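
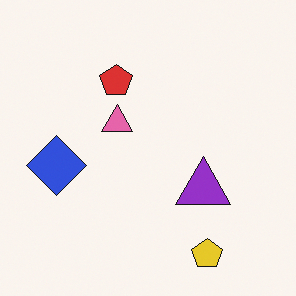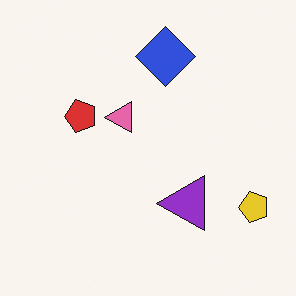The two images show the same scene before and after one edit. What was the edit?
It was transposed (reflected across the top-left ↔ bottom-right diagonal).

Shapes have swapped their row and column positions — what was in the top-right is now in the bottom-left — a diagonal reflection.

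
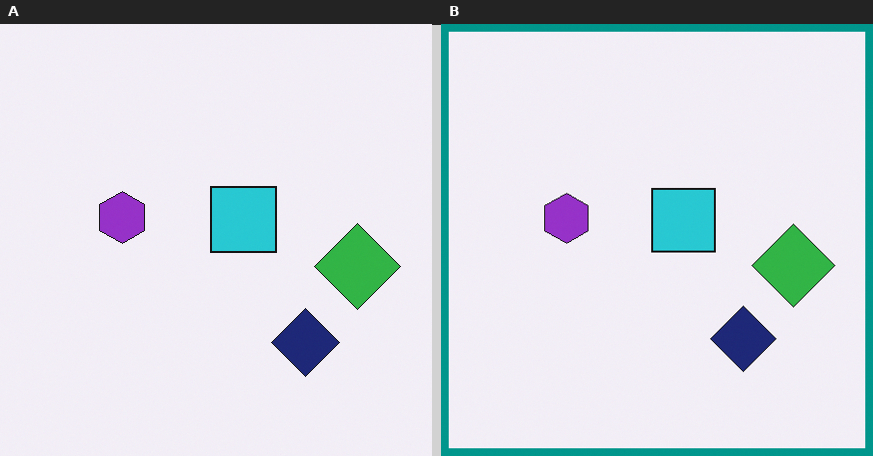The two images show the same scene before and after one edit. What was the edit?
The transformation is: framed with a teal border.

A solid teal frame runs around the edge of the right (B) image, with the content slightly shrunk inside it.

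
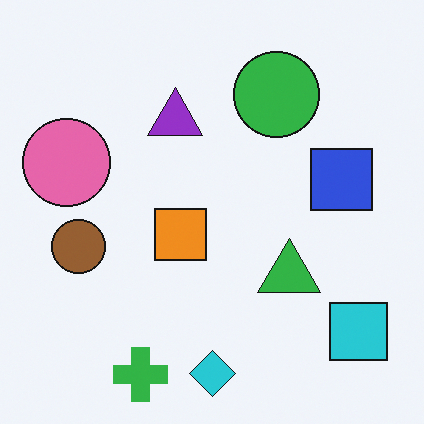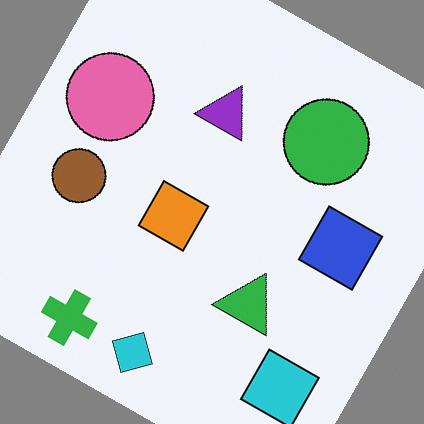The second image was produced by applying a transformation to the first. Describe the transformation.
The second image is the first rotated clockwise by a moderate amount.

Every shape is tilted by the same angle and the image corners show triangular fill wedges — a whole-image rotation by a non-right angle.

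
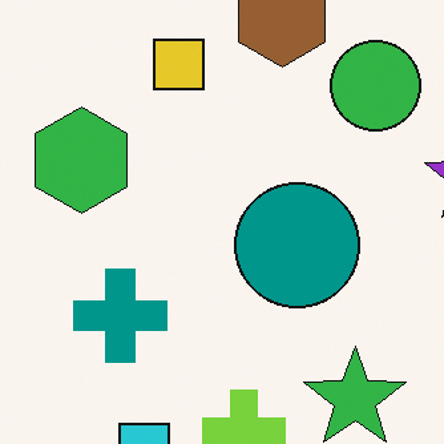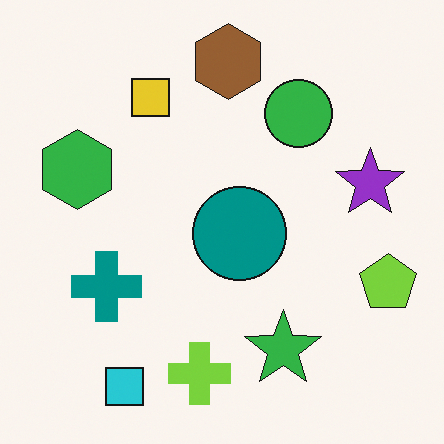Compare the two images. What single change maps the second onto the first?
Cropped to a modestly smaller region and rescaled.

The visible shapes are larger and the field of view is narrower; shapes near the original edges may be partly or wholly outside the frame — a crop-and-rescale.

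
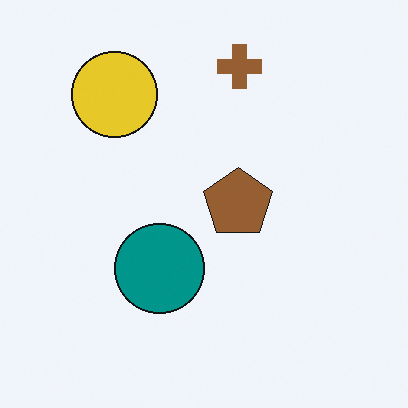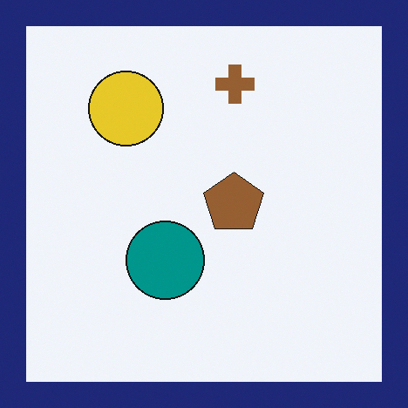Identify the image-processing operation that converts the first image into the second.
The transformation is: framed with a navy border.

A solid navy frame runs around the edge of the second image, with the content slightly shrunk inside it.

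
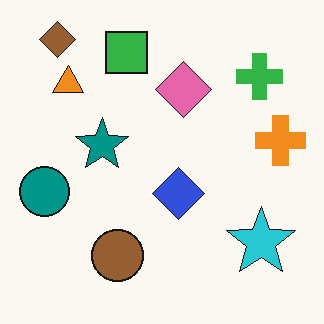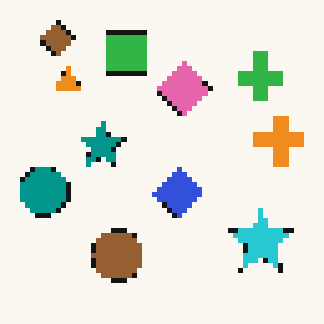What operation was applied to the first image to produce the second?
Lightly pixelated (a mild mosaic effect).

Shapes are reduced to large square blocks; fine edges and outlines are lost — a downscale-then-upscale (mosaic) effect.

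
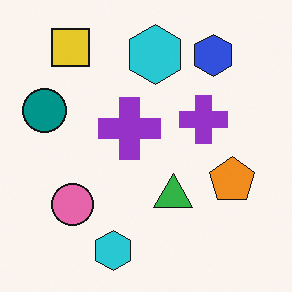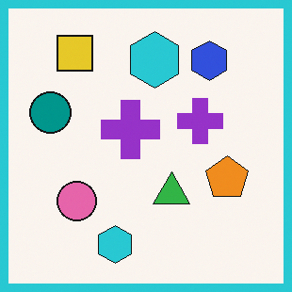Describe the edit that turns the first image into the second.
Framed with a cyan border.

A solid cyan frame runs around the edge of the second image, with the content slightly shrunk inside it.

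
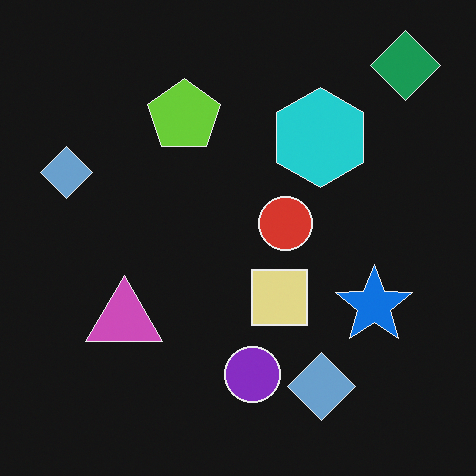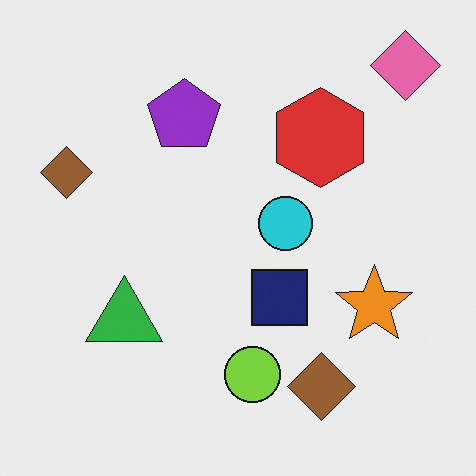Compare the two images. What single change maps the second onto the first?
The transformation is: color-inverted (negative).

The light background has become dark and every shape's color is its complement — a photographic negative.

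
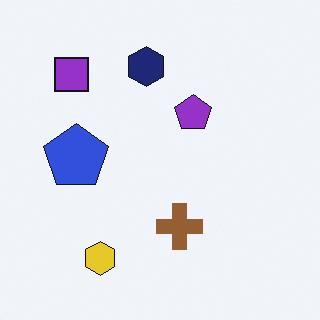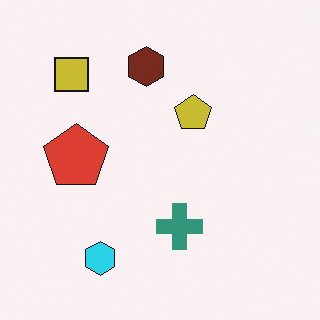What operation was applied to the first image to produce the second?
Hue-shifted by a moderate amount.

Every shape's color has rotated by the same amount around the hue wheel — a uniform hue shift.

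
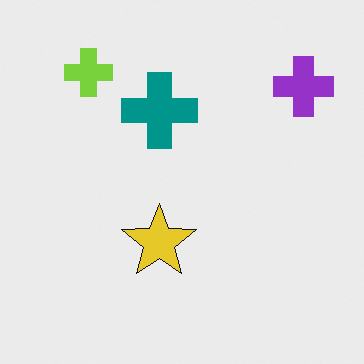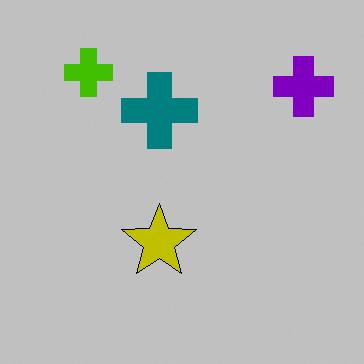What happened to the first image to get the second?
Aggressively posterized.

Each flat color has snapped to a coarser quantized level — most visibly, the near-white background has dropped to a flat grey.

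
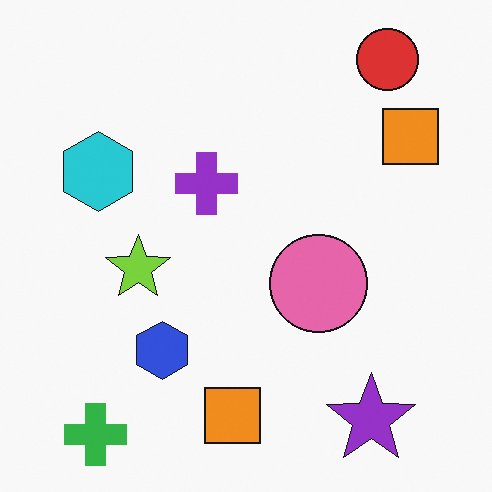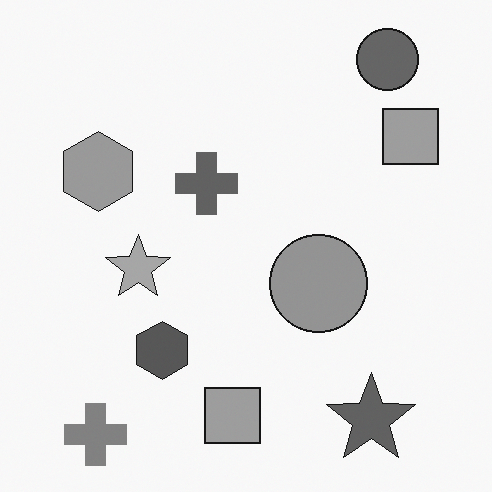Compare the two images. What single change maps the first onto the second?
This is the original image converted to grayscale.

All color is removed — every shape is now a shade of grey.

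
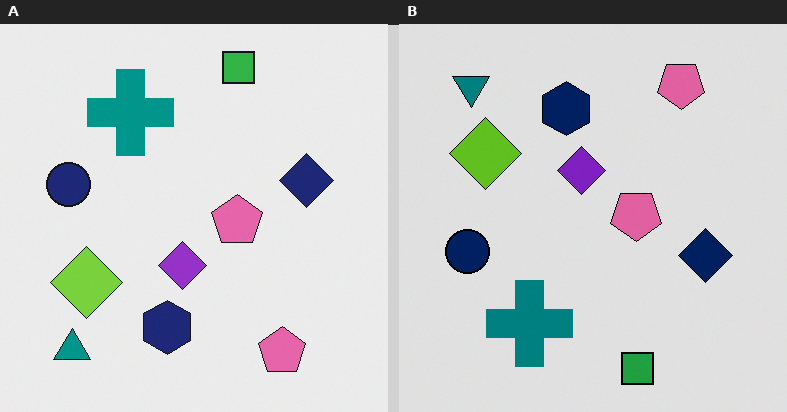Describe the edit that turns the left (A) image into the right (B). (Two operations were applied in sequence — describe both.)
The right (B) image is the left (A) flipped vertically (top ↔ bottom), then moderately posterized.

The green square is in the top of the left (A) image and the bottom of the right (B) — shapes on opposite sides of the horizontal midline have swapped in a mirror flip. Each flat color has snapped to a coarser quantized level — most visibly, the near-white background has dropped to a flat grey.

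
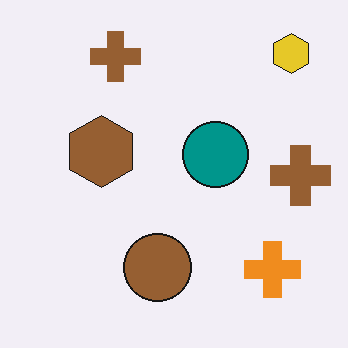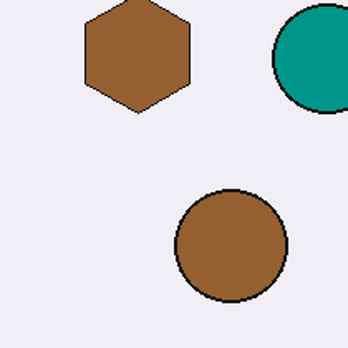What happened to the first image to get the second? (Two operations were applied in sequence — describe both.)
The transformation is: cropped tightly and scaled back up, then JPEG-compressed with visible artifacts.

The visible shapes are larger and the field of view is narrower; shapes near the original edges may be partly or wholly outside the frame — a crop-and-rescale. Blocky 8×8 compression artifacts appear around shape edges and the flat background shows ringing — characteristic JPEG degradation.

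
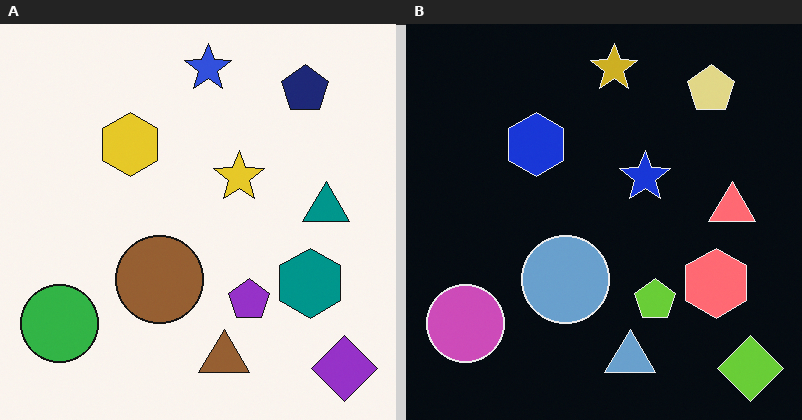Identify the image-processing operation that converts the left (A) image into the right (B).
Color-inverted (negative).

The light background has become dark and every shape's color is its complement — a photographic negative.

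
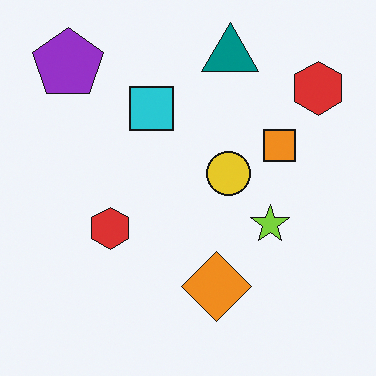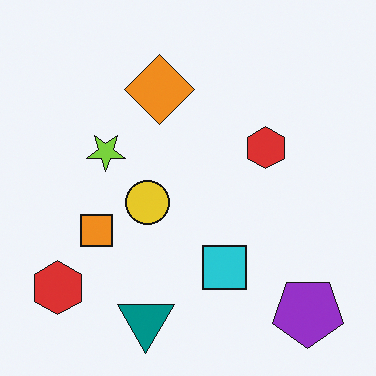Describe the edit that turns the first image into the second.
The image was rotated 180°.

The purple pentagon sits in the top-left of the first image and the bottom-right of the second — consistent with a whole-image 180° rotation.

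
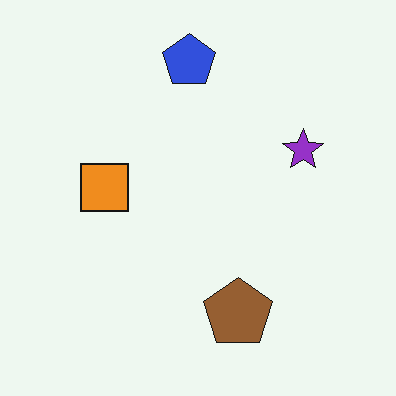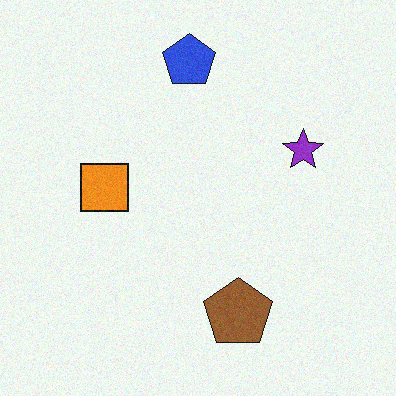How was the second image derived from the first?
The transformation is: degraded with light additive noise.

Random speckle covers the whole image, including the flat background.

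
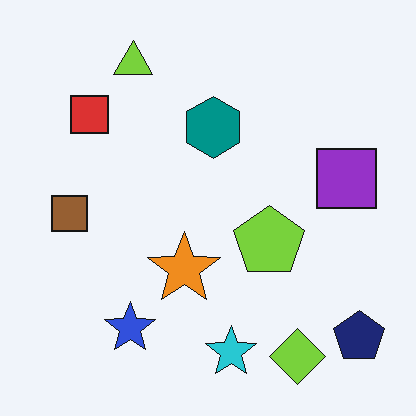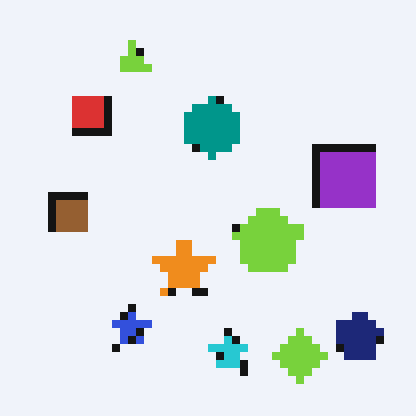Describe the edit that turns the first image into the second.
The image was moderately pixelated.

Shapes are reduced to large square blocks; fine edges and outlines are lost — a downscale-then-upscale (mosaic) effect.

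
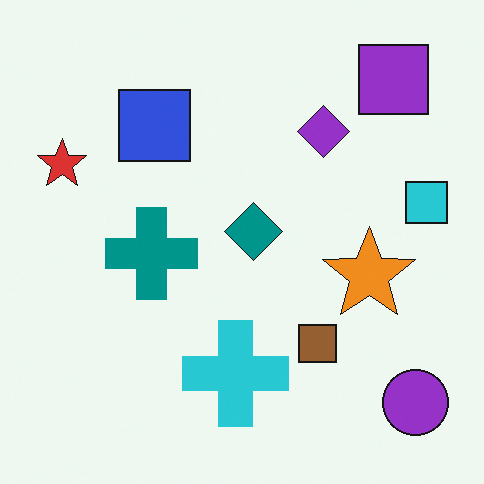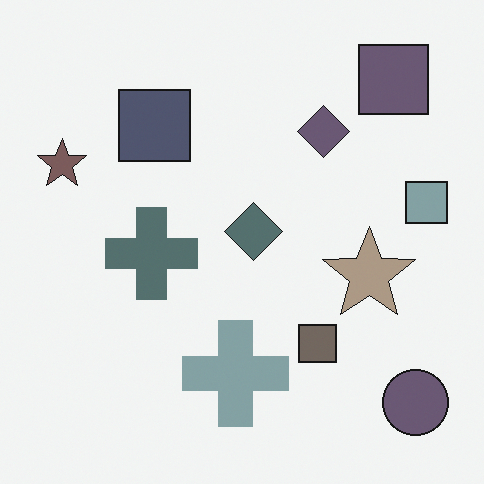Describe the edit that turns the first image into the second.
The second image is the first made much more muted (saturation change).

All colors are more muted and greyish — a global saturation change.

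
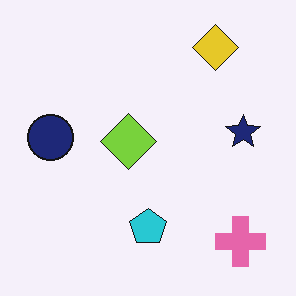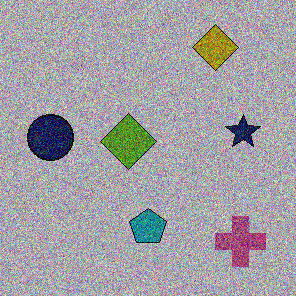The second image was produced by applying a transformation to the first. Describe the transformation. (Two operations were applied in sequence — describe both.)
The transformation is: substantially darkened, then degraded with heavy additive noise.

Every pixel — background and shapes alike — is uniformly darkened. Random speckle covers the whole image, including the flat background.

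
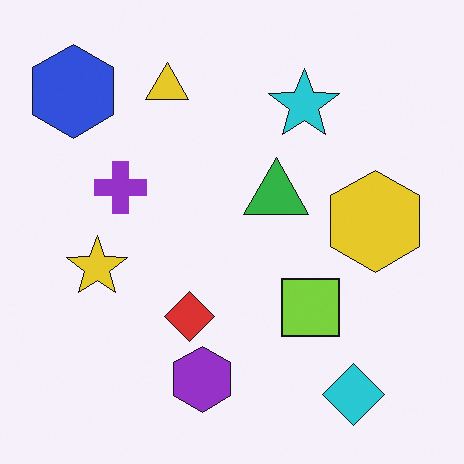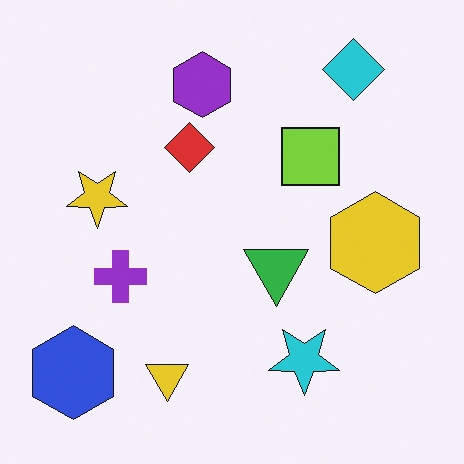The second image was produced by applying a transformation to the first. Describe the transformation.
This is the original image flipped vertically (top ↔ bottom).

The cyan diamond is in the bottom-right of the first image and the top-right of the second — shapes on opposite sides of the horizontal midline have swapped in a mirror flip.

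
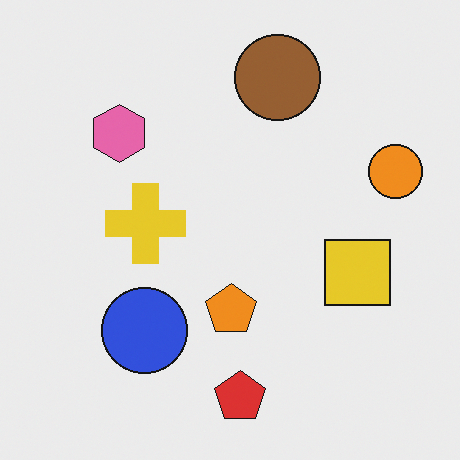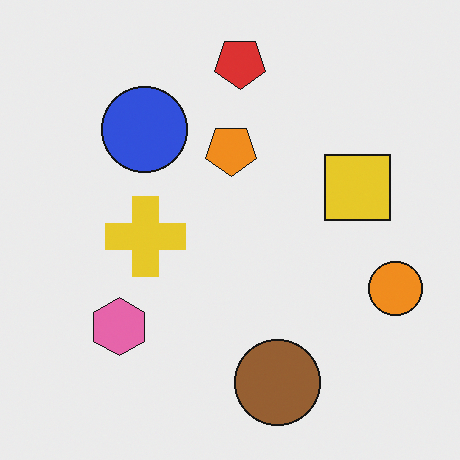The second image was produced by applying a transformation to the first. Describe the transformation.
Flipped vertically (top ↔ bottom).

The red pentagon is in the bottom of the first image and the top of the second — shapes on opposite sides of the horizontal midline have swapped in a mirror flip.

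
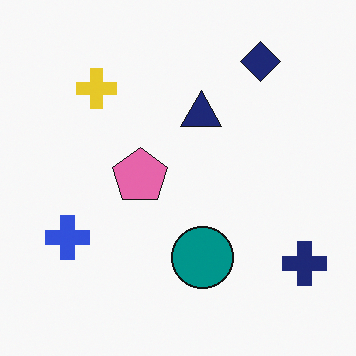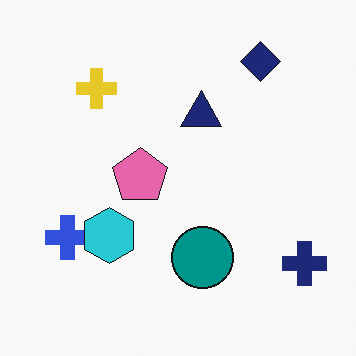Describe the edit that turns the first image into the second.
Overlaid with an additional cyan hexagon.

A cyan hexagon appears in the second image that is absent from the first.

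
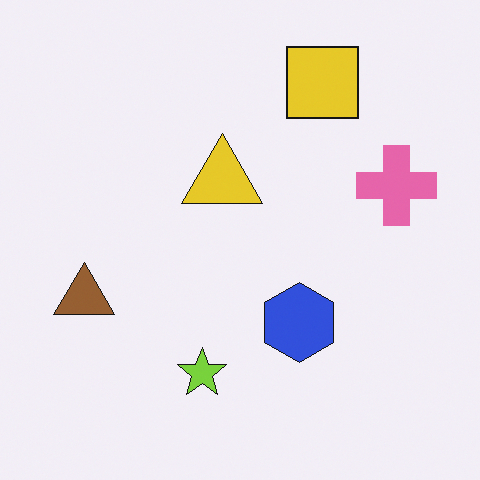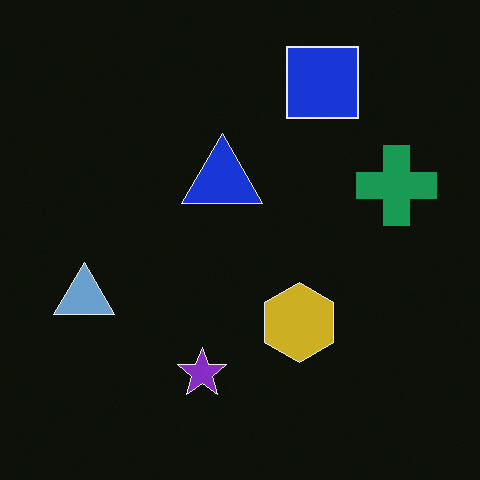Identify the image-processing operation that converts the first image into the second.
The image was color-inverted (negative).

The light background has become dark and every shape's color is its complement — a photographic negative.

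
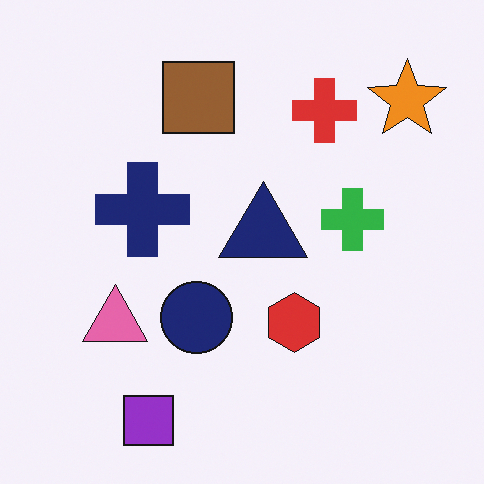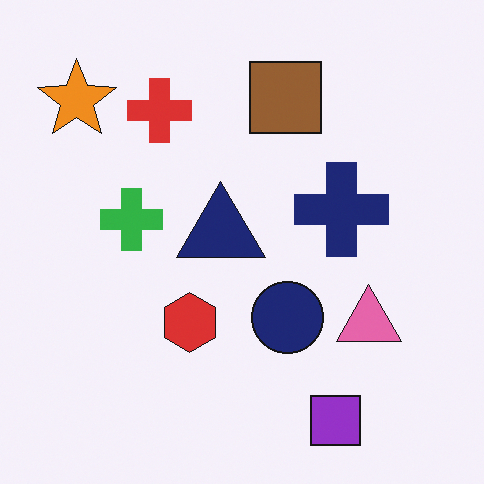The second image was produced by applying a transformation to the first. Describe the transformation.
The second image is the first flipped horizontally (left ↔ right).

The orange star is in the top-right of the first image and the top-left of the second — shapes on opposite sides of the vertical midline have swapped in a mirror flip.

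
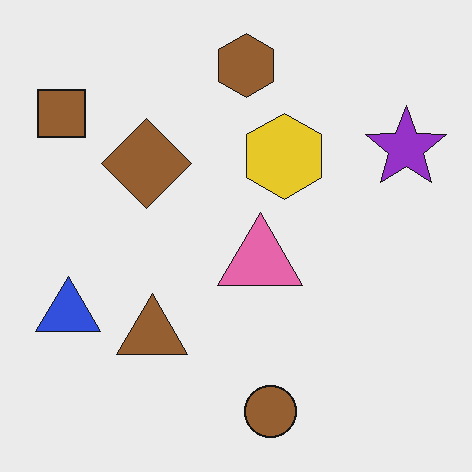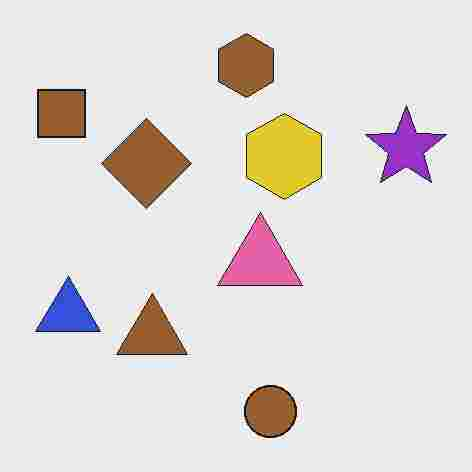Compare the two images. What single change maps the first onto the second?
The second image is the first heavily JPEG-compressed with obvious blocking artifacts.

Blocky 8×8 compression artifacts appear around shape edges and the flat background shows ringing — characteristic JPEG degradation.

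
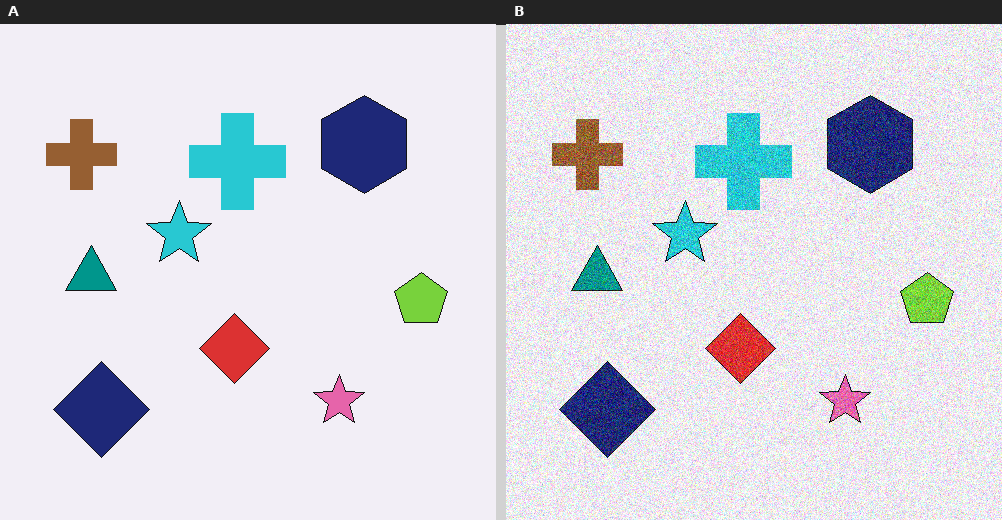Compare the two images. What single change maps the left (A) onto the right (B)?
It was degraded with strong gaussian noise.

Random speckle covers the whole image, including the flat background.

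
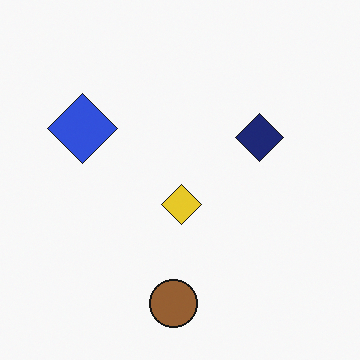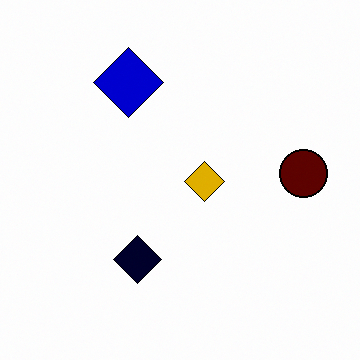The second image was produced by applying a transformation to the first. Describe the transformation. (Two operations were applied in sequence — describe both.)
The second image is the first transposed (reflected across the top-left ↔ bottom-right diagonal), then boosted in contrast.

Shapes have swapped their row and column positions — what was in the top-right is now in the bottom-left — a diagonal reflection. Tones are pushed away from mid-grey across the whole image — a global contrast change.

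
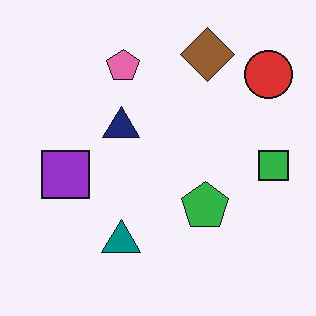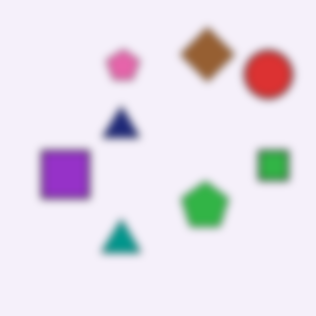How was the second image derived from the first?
This is the original image noticeably gaussian-blurred.

Shape edges and outlines are uniformly softened across the whole image.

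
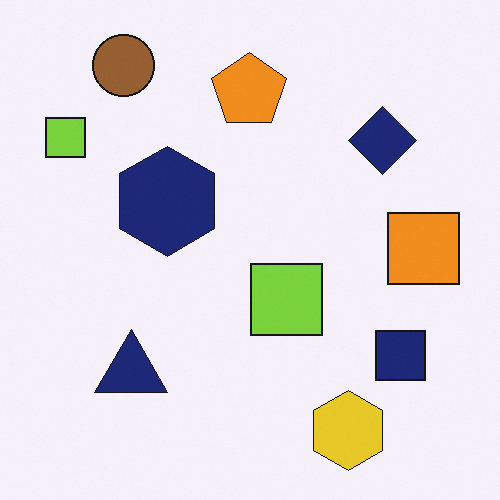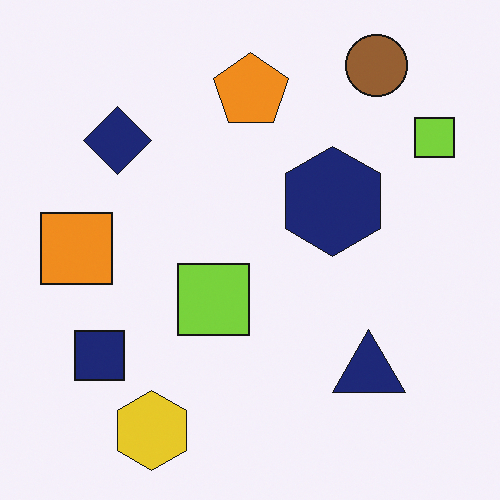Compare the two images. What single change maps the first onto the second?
It was flipped horizontally (left ↔ right).

The orange square is in the right of the first image and the left of the second — shapes on opposite sides of the vertical midline have swapped in a mirror flip.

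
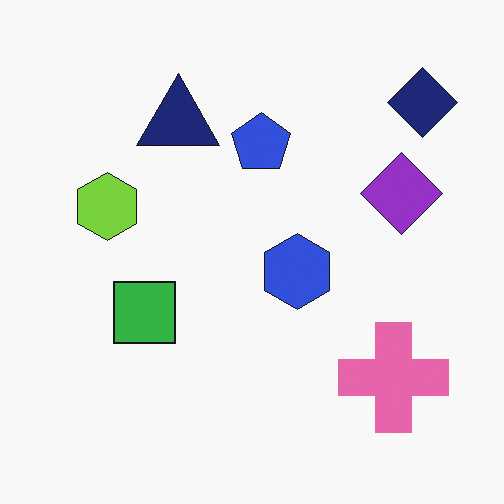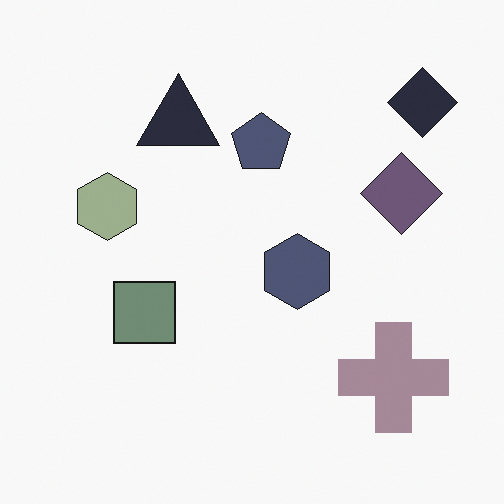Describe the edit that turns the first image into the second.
It was heavily desaturated.

All colors are more muted and greyish — a global saturation change.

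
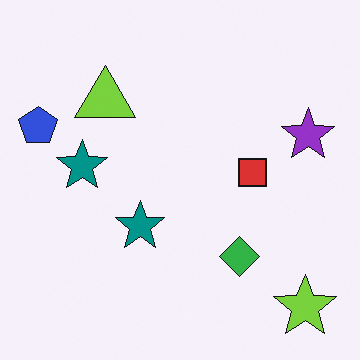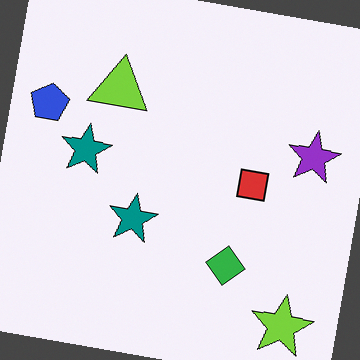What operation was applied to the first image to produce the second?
Rotated clockwise by a few degrees.

Every shape is tilted by the same angle and the image corners show triangular fill wedges — a whole-image rotation by a non-right angle.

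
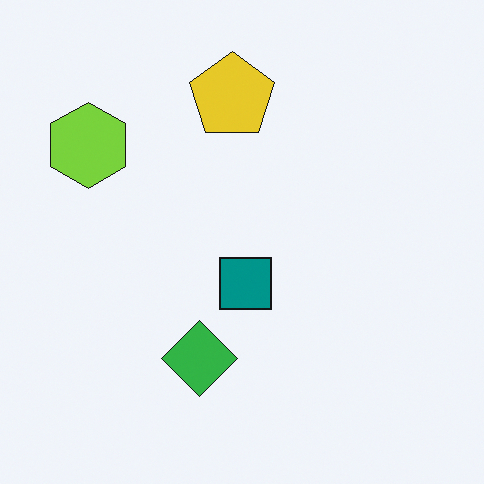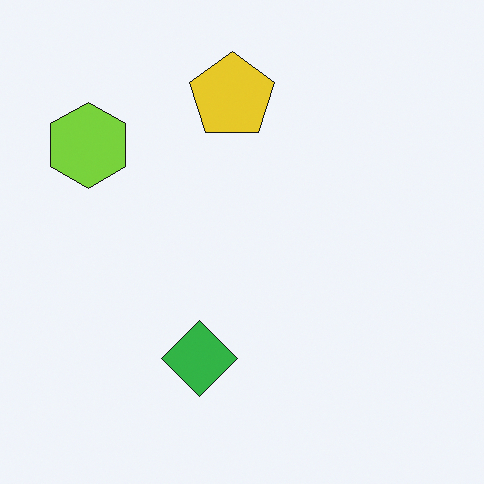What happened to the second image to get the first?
The transformation is: overlaid with an additional teal square.

A teal square appears in the first image that is absent from the second.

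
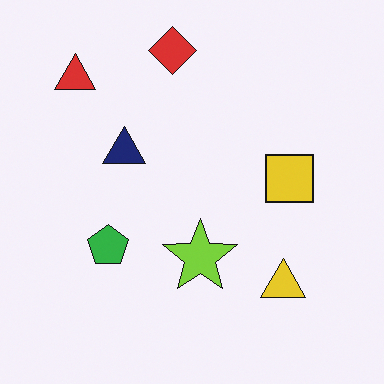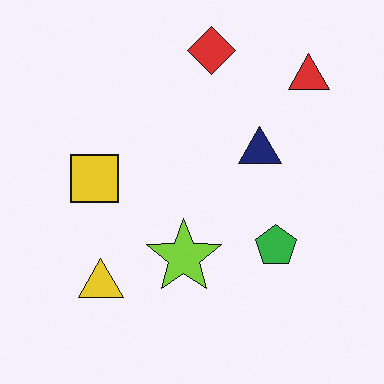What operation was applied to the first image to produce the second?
It was flipped horizontally (left ↔ right).

The red triangle is in the top-left of the first image and the top-right of the second — shapes on opposite sides of the vertical midline have swapped in a mirror flip.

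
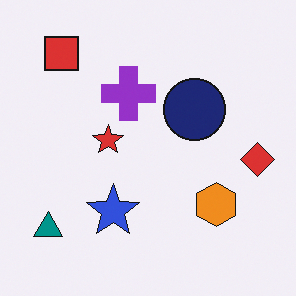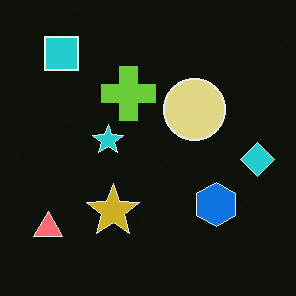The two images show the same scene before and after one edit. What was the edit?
The transformation is: color-inverted (negative).

The light background has become dark and every shape's color is its complement — a photographic negative.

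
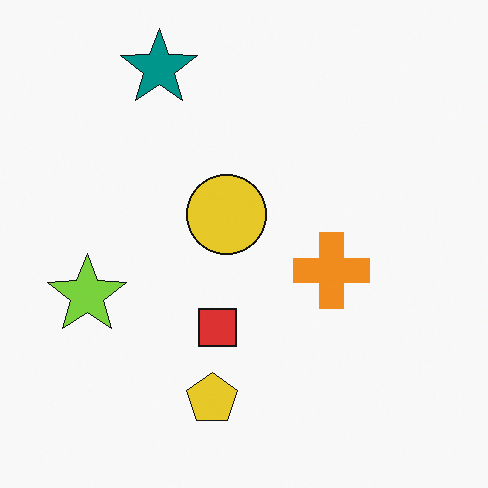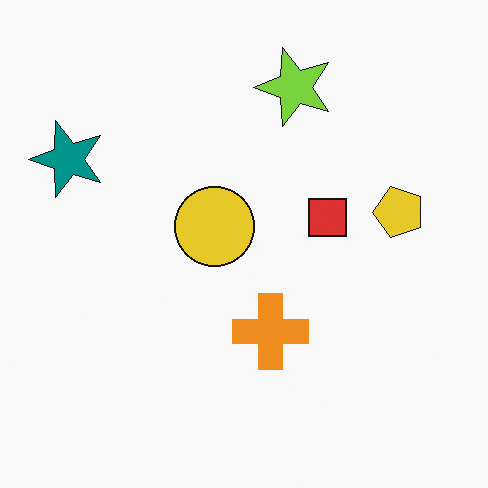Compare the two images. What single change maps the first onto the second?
Transposed (reflected across the top-left ↔ bottom-right diagonal).

Shapes have swapped their row and column positions — what was in the top-right is now in the bottom-left — a diagonal reflection.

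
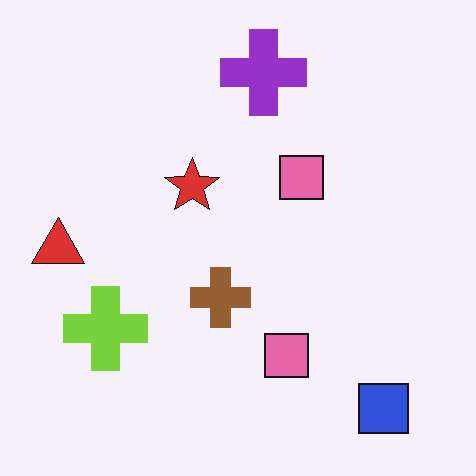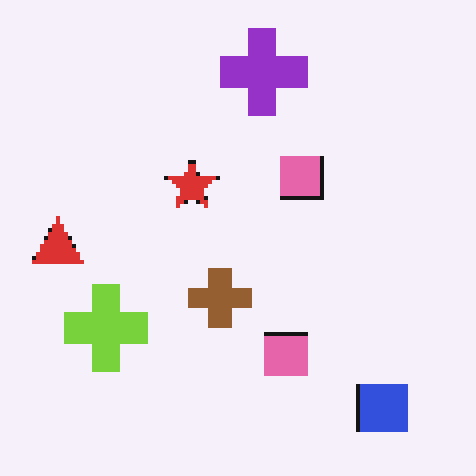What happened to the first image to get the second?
It was mildly pixelated.

Shapes are reduced to large square blocks; fine edges and outlines are lost — a downscale-then-upscale (mosaic) effect.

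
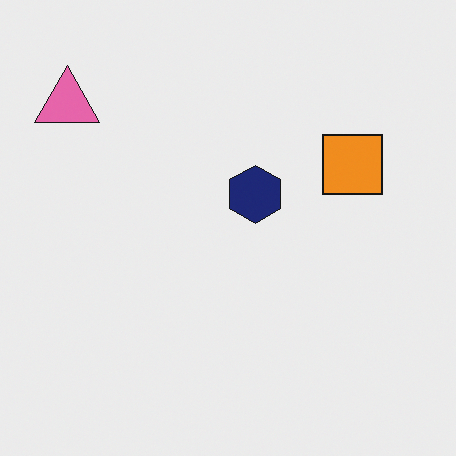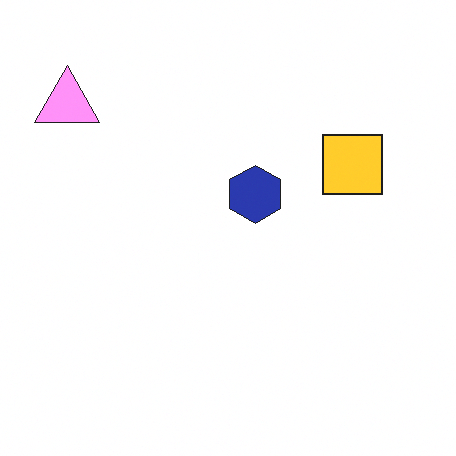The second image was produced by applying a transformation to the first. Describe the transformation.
The image was substantially brightened.

Every pixel — background and shapes alike — is uniformly brightened.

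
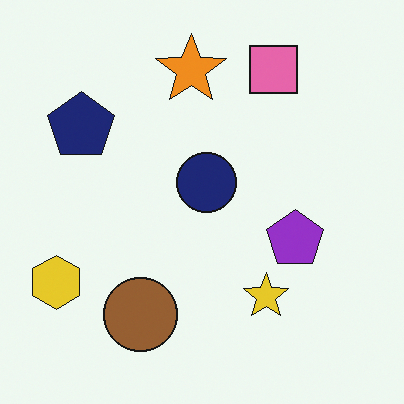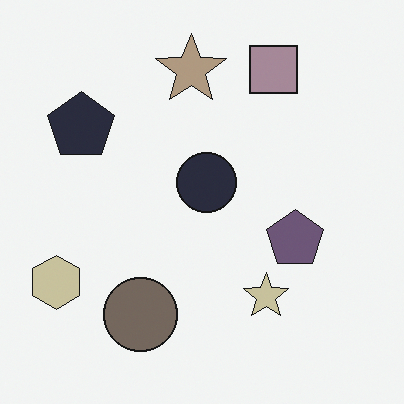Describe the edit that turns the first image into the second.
Made much more muted (saturation change).

All colors are more muted and greyish — a global saturation change.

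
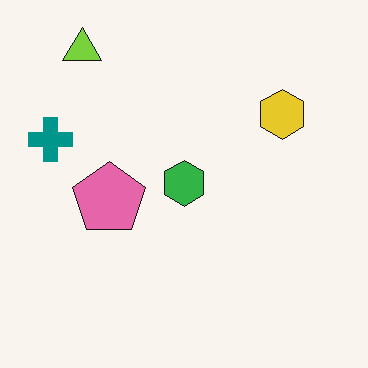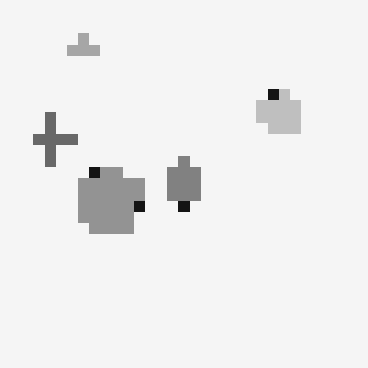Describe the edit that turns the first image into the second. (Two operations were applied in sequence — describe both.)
It was converted to grayscale, then heavily pixelated into large blocks.

All color is removed — every shape is now a shade of grey. Shapes are reduced to large square blocks; fine edges and outlines are lost — a downscale-then-upscale (mosaic) effect.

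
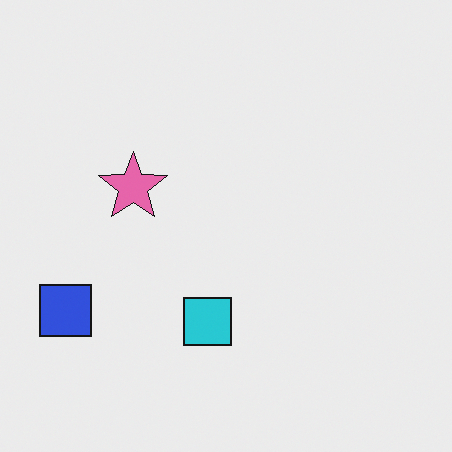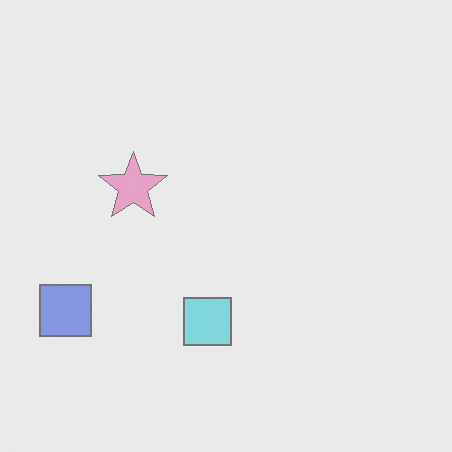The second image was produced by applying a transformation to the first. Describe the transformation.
Given much lower contrast.

Tones are pushed toward mid-grey across the whole image — a global contrast change.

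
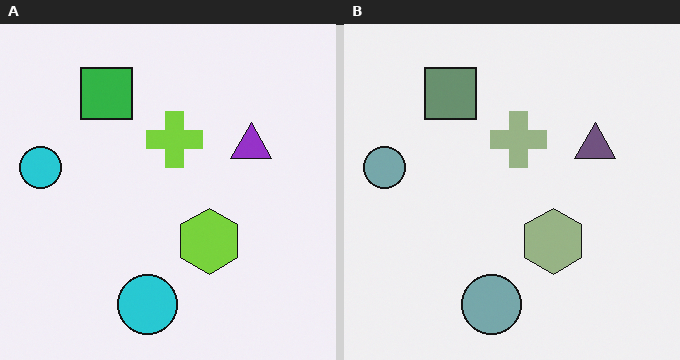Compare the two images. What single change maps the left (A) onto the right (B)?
This is the original image made much more muted (saturation change).

All colors are more muted and greyish — a global saturation change.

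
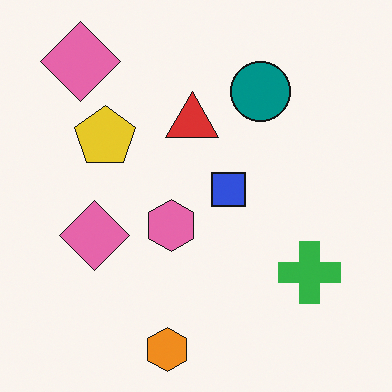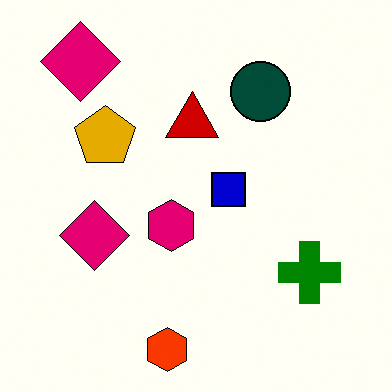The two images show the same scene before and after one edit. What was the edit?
The transformation is: boosted in contrast.

Tones are pushed away from mid-grey across the whole image — a global contrast change.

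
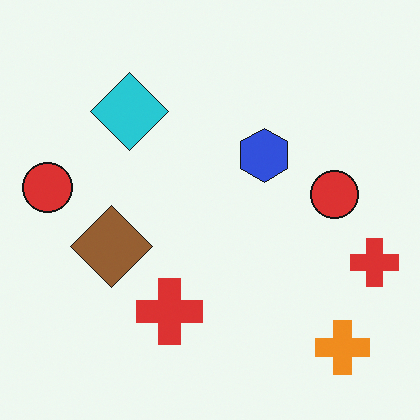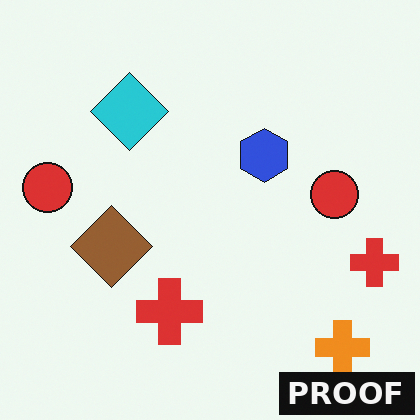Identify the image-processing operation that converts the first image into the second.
The image was watermarked with the text "PROOF" in the lower-right corner.

A dark label reading "PROOF" appears in the lower-right corner.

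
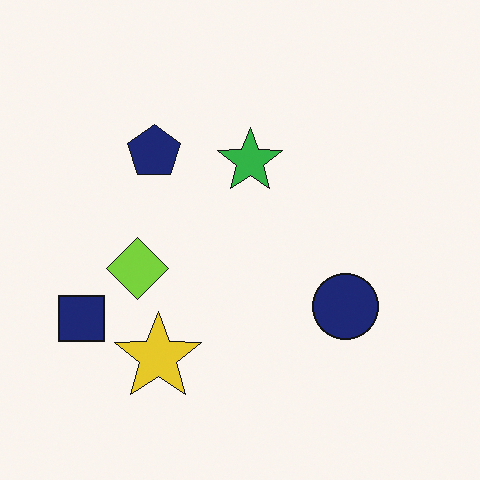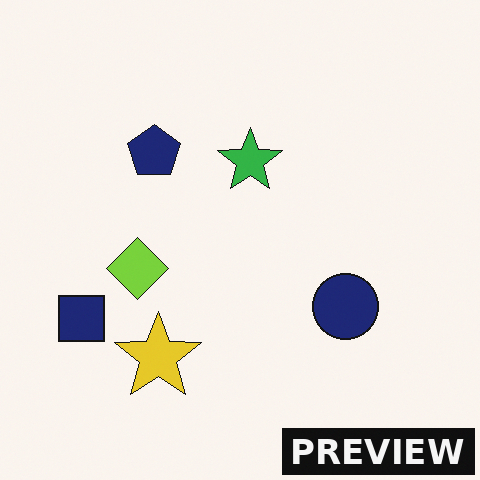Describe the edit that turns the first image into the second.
Watermarked with the text "PREVIEW" in the lower-right corner.

A dark label reading "PREVIEW" appears in the lower-right corner.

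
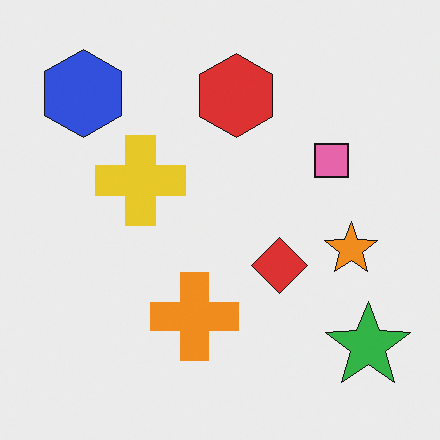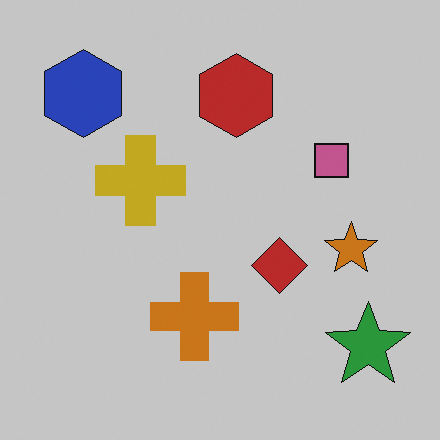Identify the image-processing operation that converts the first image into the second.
The second image is the first darkened a little.

Every pixel — background and shapes alike — is uniformly darkened.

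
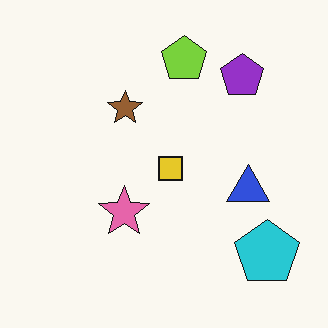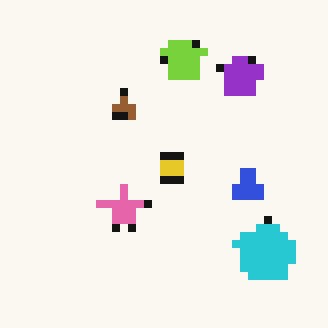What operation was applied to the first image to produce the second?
The second image is the first pixelated into visible square blocks.

Shapes are reduced to large square blocks; fine edges and outlines are lost — a downscale-then-upscale (mosaic) effect.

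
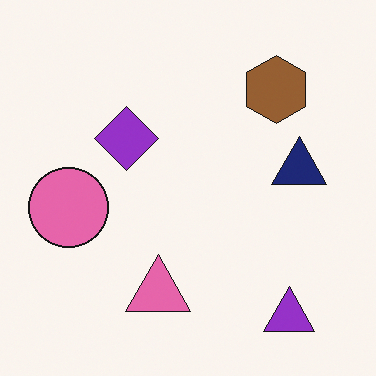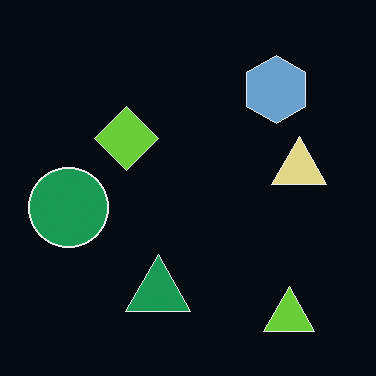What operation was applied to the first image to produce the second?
The image was color-inverted (negative).

The light background has become dark and every shape's color is its complement — a photographic negative.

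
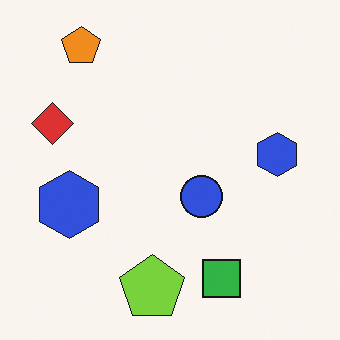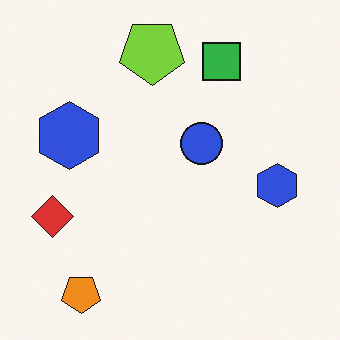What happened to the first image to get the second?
This is the original image flipped vertically (top ↔ bottom).

The orange pentagon is in the top-left of the first image and the bottom-left of the second — shapes on opposite sides of the horizontal midline have swapped in a mirror flip.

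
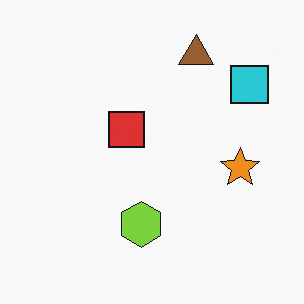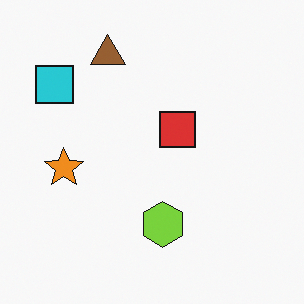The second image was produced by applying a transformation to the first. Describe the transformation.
The second image is the first flipped horizontally (left ↔ right).

The cyan square is in the top-right of the first image and the top-left of the second — shapes on opposite sides of the vertical midline have swapped in a mirror flip.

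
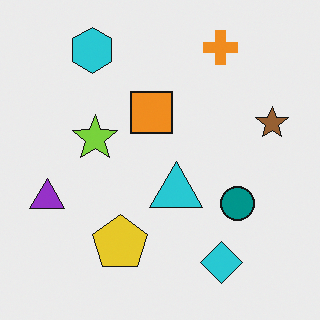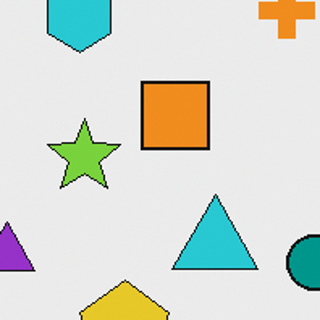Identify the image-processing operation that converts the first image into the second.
This is the original image cropped to a modestly smaller region and rescaled.

The visible shapes are larger and the field of view is narrower; shapes near the original edges may be partly or wholly outside the frame — a crop-and-rescale.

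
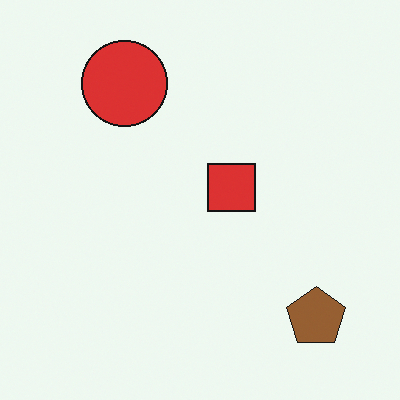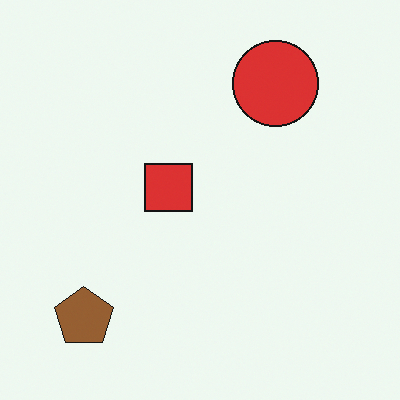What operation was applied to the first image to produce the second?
It was flipped horizontally (left ↔ right).

The brown pentagon is in the bottom-right of the first image and the bottom-left of the second — shapes on opposite sides of the vertical midline have swapped in a mirror flip.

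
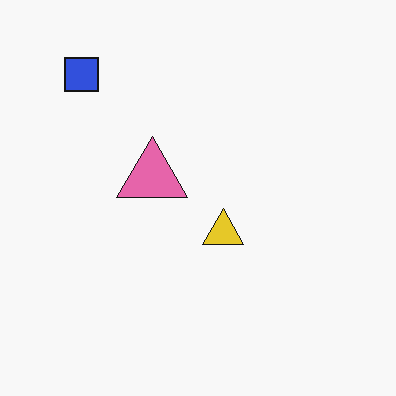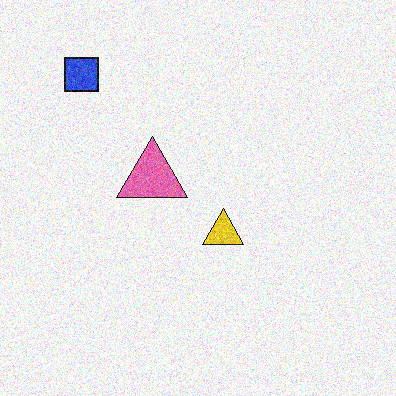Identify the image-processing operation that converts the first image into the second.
The second image is the first degraded with moderate additive noise.

Random speckle covers the whole image, including the flat background.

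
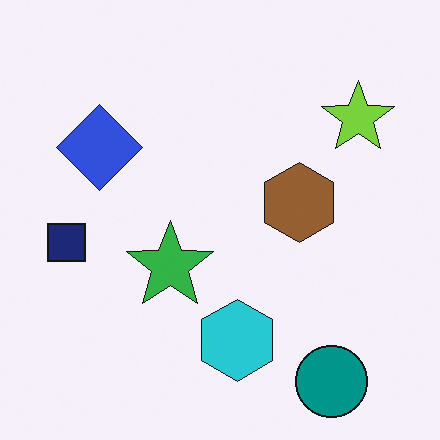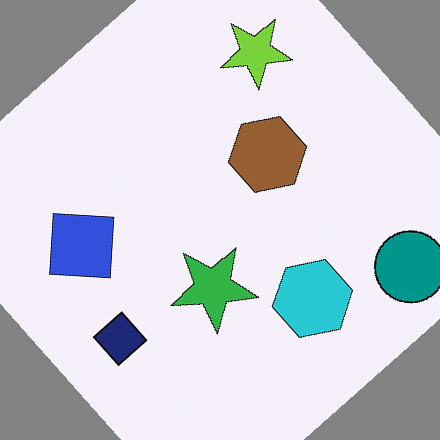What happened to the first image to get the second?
Rotated counter-clockwise by a large amount — several tens of degrees.

Every shape is tilted by the same angle and the image corners show triangular fill wedges — a whole-image rotation by a non-right angle.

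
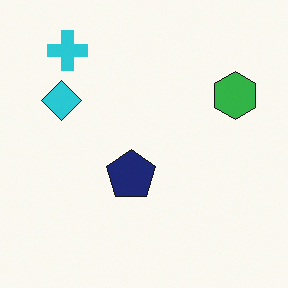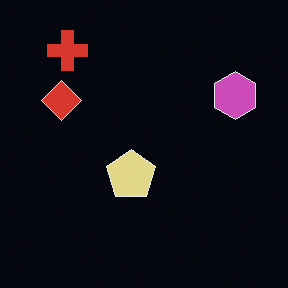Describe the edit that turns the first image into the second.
The transformation is: color-inverted (negative).

The light background has become dark and every shape's color is its complement — a photographic negative.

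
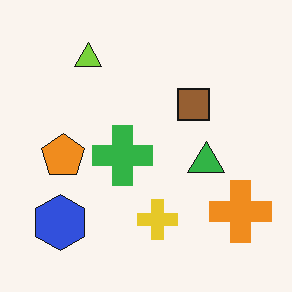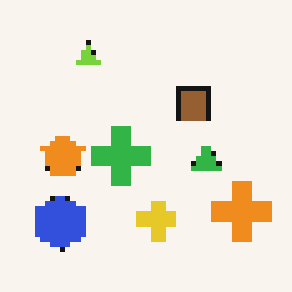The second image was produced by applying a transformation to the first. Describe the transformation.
Mildly pixelated.

Shapes are reduced to large square blocks; fine edges and outlines are lost — a downscale-then-upscale (mosaic) effect.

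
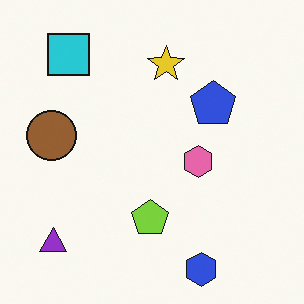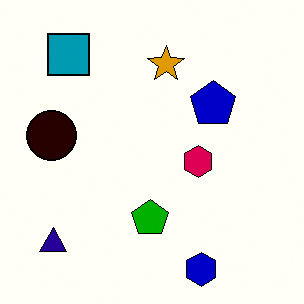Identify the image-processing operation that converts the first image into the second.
The transformation is: given much higher contrast.

Tones are pushed away from mid-grey across the whole image — a global contrast change.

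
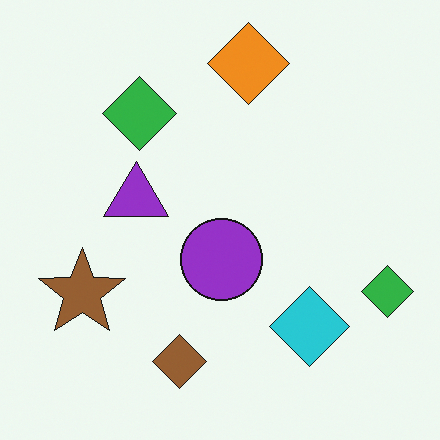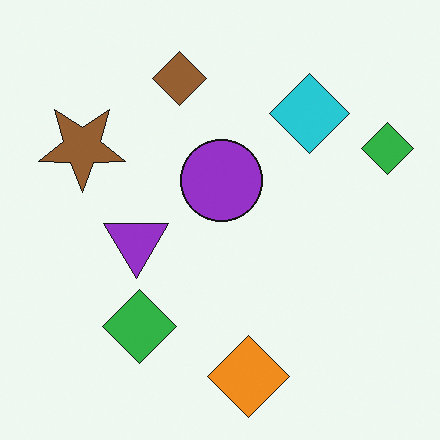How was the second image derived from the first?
This is the original image flipped vertically (top ↔ bottom).

The orange diamond is in the top of the first image and the bottom of the second — shapes on opposite sides of the horizontal midline have swapped in a mirror flip.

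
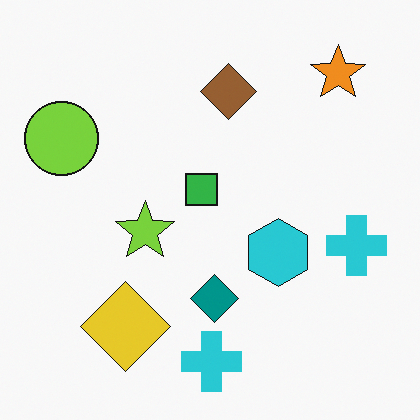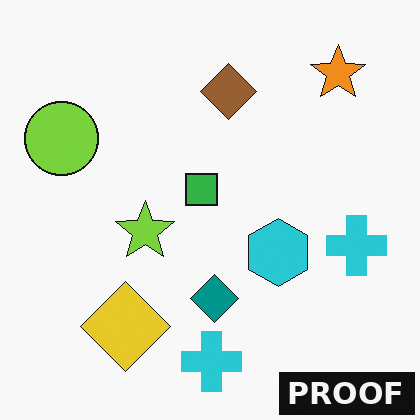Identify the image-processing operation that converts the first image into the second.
This is the original image watermarked with the text "PROOF" in the lower-right corner.

A dark label reading "PROOF" appears in the lower-right corner.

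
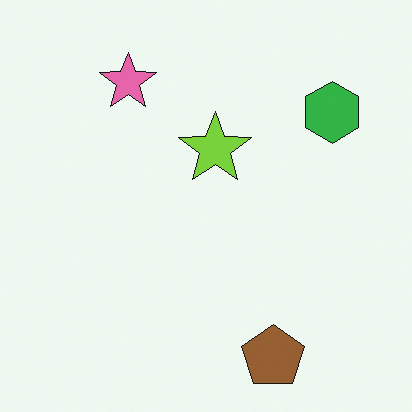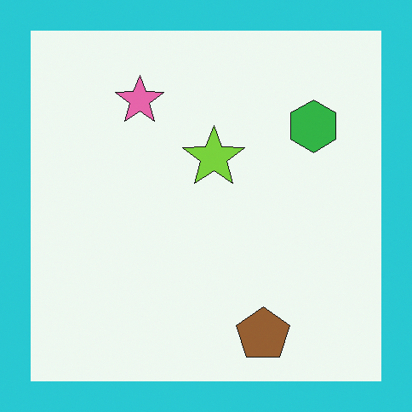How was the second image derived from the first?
It was framed with a cyan border.

A solid cyan frame runs around the edge of the second image, with the content slightly shrunk inside it.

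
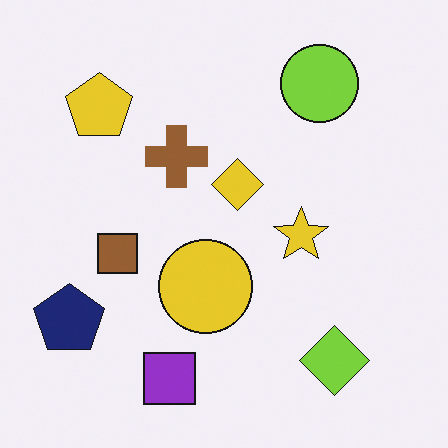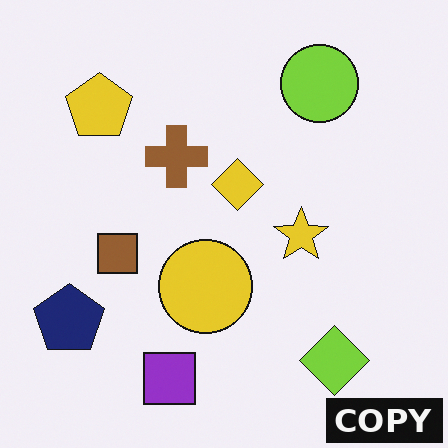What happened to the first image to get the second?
Watermarked with the text "COPY" in the lower-right corner.

A dark label reading "COPY" appears in the lower-right corner.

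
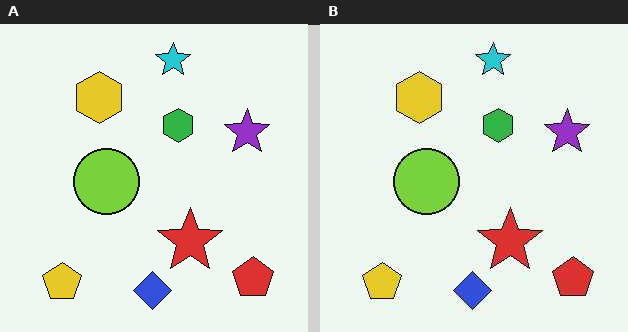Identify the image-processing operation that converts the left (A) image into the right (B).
It was JPEG-compressed with visible artifacts.

Blocky 8×8 compression artifacts appear around shape edges and the flat background shows ringing — characteristic JPEG degradation.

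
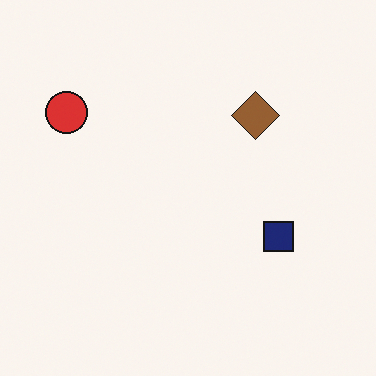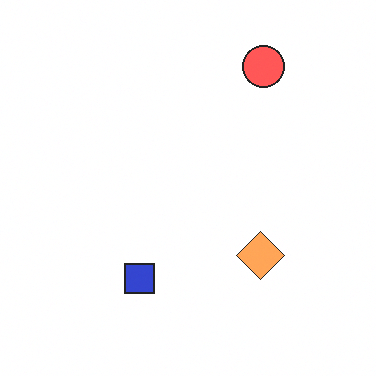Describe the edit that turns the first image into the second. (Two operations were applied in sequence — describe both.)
The image was substantially brightened, then rotated 90° clockwise.

Every pixel — background and shapes alike — is uniformly brightened. The red circle sits in the top-left of the first image and the top-right of the second — consistent with a whole-image 90° clockwise rotation.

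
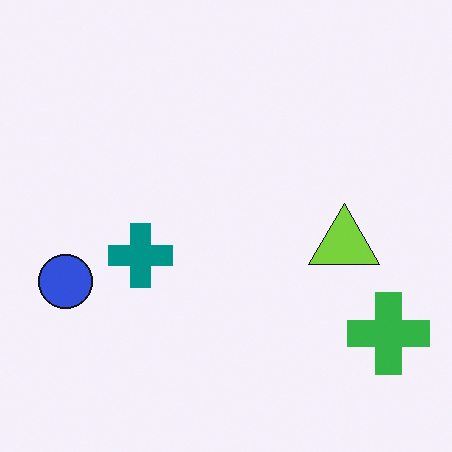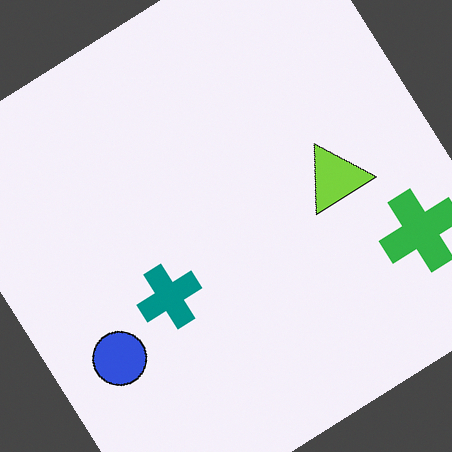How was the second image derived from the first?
This is the original image rotated counter-clockwise by a large amount — several tens of degrees.

Every shape is tilted by the same angle and the image corners show triangular fill wedges — a whole-image rotation by a non-right angle.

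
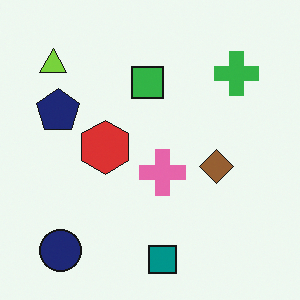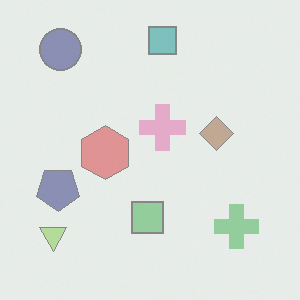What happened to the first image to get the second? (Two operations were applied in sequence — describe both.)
Given much lower contrast, then flipped vertically (top ↔ bottom).

Tones are pushed toward mid-grey across the whole image — a global contrast change. The teal square is in the bottom of the first image and the top of the second — shapes on opposite sides of the horizontal midline have swapped in a mirror flip.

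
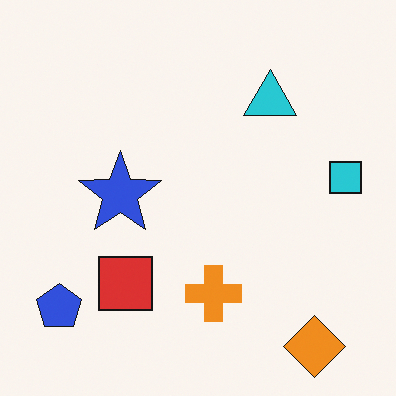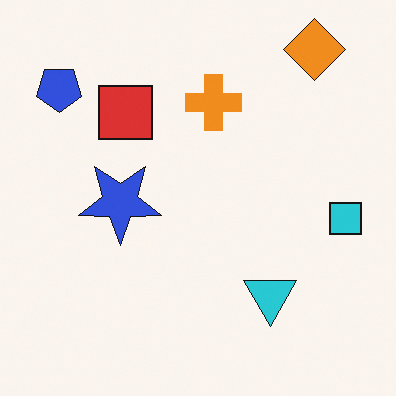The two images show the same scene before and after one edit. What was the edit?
The transformation is: flipped vertically (top ↔ bottom).

The orange diamond is in the bottom-right of the first image and the top-right of the second — shapes on opposite sides of the horizontal midline have swapped in a mirror flip.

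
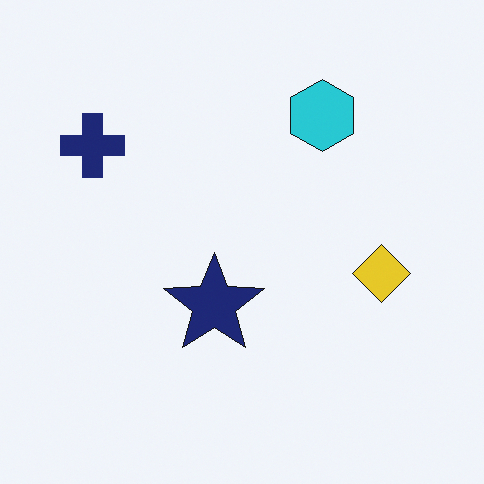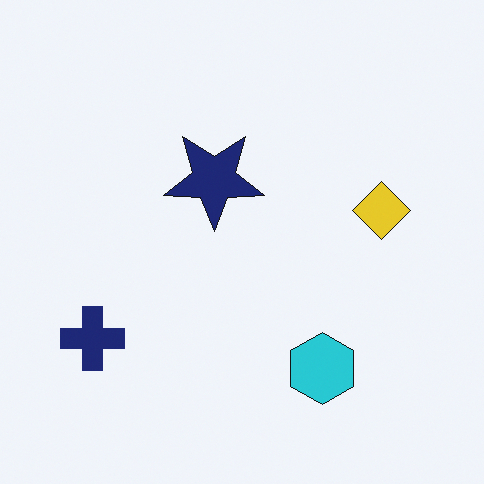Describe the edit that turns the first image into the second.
Flipped vertically (top ↔ bottom).

The cyan hexagon is in the top of the first image and the bottom of the second — shapes on opposite sides of the horizontal midline have swapped in a mirror flip.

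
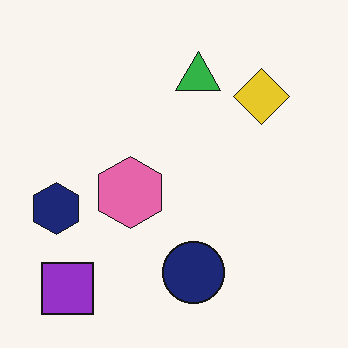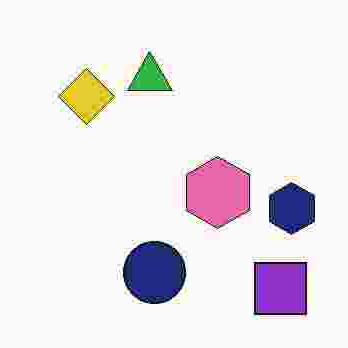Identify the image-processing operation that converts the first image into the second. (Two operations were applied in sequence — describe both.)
The second image is the first degraded with heavy JPEG compression, then flipped horizontally (left ↔ right).

Blocky 8×8 compression artifacts appear around shape edges and the flat background shows ringing — characteristic JPEG degradation. The navy hexagon is in the left of the first image and the right of the second — shapes on opposite sides of the vertical midline have swapped in a mirror flip.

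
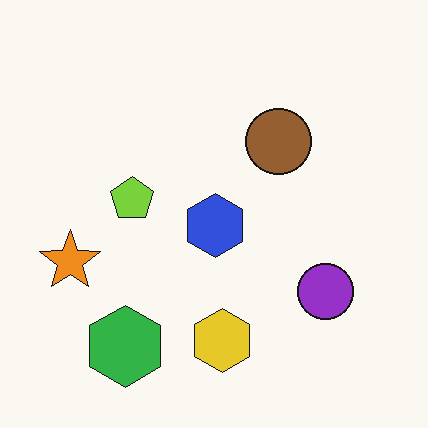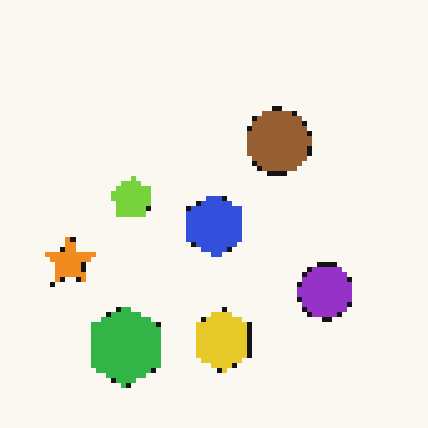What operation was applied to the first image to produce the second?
This is the original image mildly pixelated.

Shapes are reduced to large square blocks; fine edges and outlines are lost — a downscale-then-upscale (mosaic) effect.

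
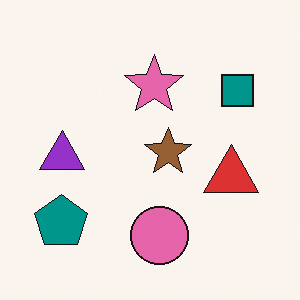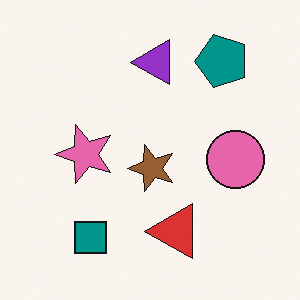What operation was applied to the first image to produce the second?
This is the original image transposed (reflected across the top-left ↔ bottom-right diagonal).

Shapes have swapped their row and column positions — what was in the top-right is now in the bottom-left — a diagonal reflection.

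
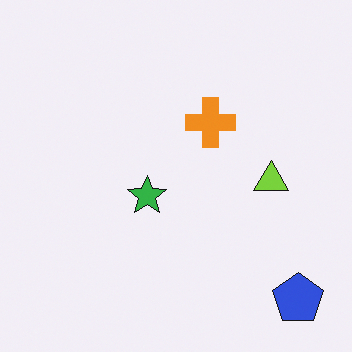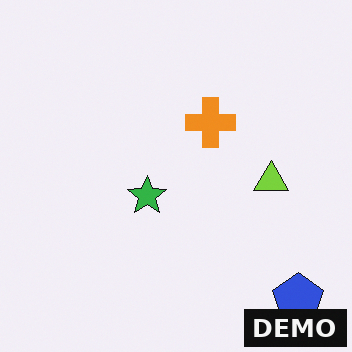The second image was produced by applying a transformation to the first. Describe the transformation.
Watermarked with the text "DEMO" in the lower-right corner.

A dark label reading "DEMO" appears in the lower-right corner.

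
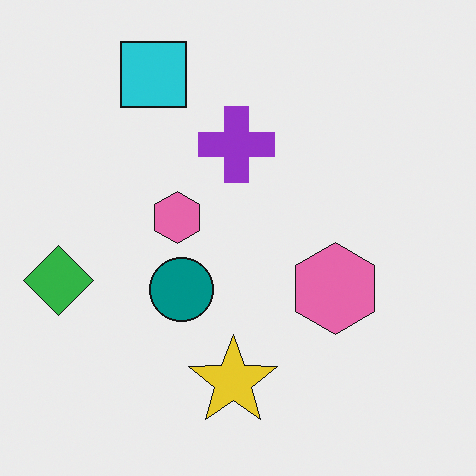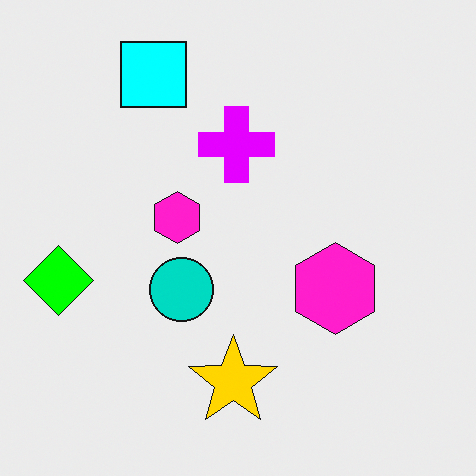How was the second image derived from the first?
Heavily oversaturated.

All colors are more vivid — a global saturation change.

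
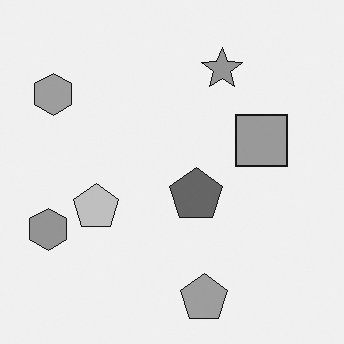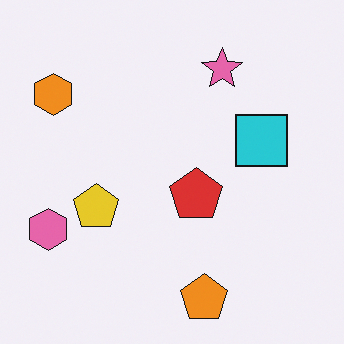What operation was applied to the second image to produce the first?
The first image is the second converted to grayscale.

All color is removed — every shape is now a shade of grey.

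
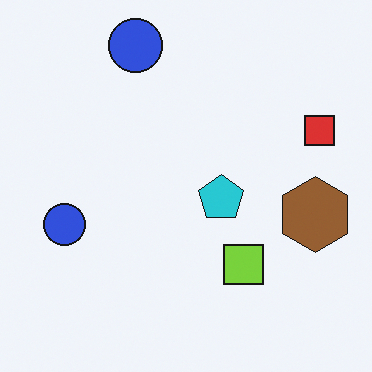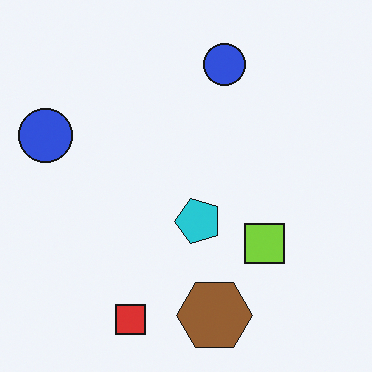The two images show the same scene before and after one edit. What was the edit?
The transformation is: transposed (reflected across the top-left ↔ bottom-right diagonal).

Shapes have swapped their row and column positions — what was in the top-right is now in the bottom-left — a diagonal reflection.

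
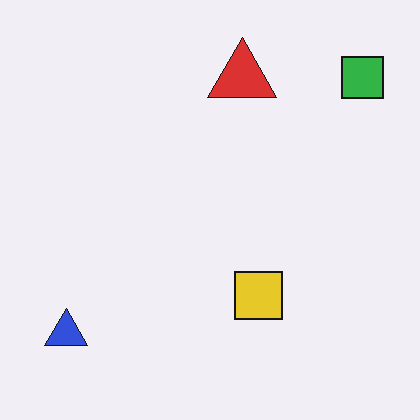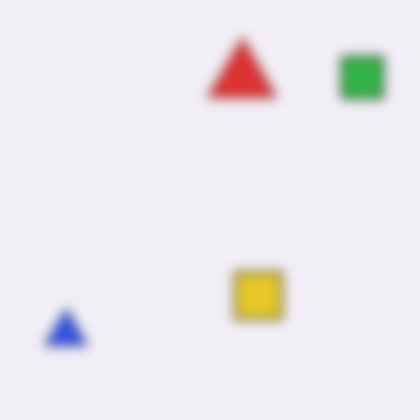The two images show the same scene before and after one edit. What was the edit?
Strongly gaussian-blurred.

Shape edges and outlines are uniformly softened across the whole image.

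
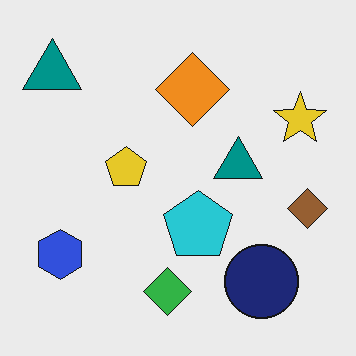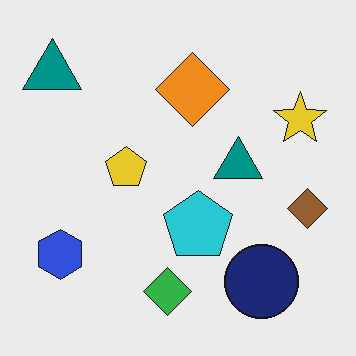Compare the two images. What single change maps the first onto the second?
JPEG-compressed with visible artifacts.

Blocky 8×8 compression artifacts appear around shape edges and the flat background shows ringing — characteristic JPEG degradation.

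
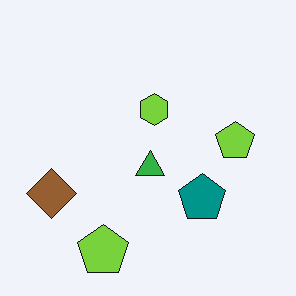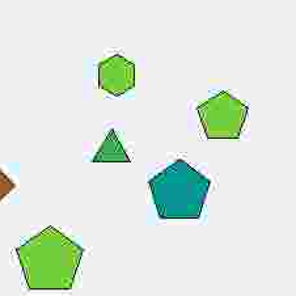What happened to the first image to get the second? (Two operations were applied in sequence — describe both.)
The transformation is: heavily JPEG-compressed with obvious blocking artifacts, then cropped slightly and scaled back up.

Blocky 8×8 compression artifacts appear around shape edges and the flat background shows ringing — characteristic JPEG degradation. The visible shapes are larger and the field of view is narrower; shapes near the original edges may be partly or wholly outside the frame — a crop-and-rescale.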